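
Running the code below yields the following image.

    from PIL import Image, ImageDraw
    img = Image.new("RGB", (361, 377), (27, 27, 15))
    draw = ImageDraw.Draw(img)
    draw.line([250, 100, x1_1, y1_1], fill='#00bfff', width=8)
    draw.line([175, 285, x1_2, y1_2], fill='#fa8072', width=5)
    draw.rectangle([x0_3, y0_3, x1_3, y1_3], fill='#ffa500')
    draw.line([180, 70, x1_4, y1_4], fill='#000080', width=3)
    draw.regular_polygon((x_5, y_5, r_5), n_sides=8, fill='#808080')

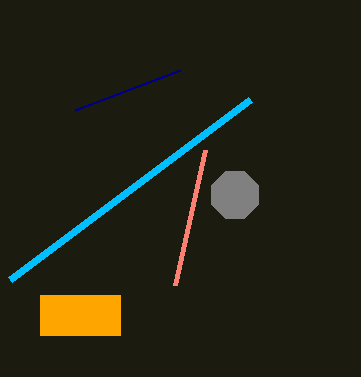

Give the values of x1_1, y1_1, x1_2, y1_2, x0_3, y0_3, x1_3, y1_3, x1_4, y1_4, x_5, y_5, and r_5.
x1_1 = 10, y1_1 = 280, x1_2 = 205, y1_2 = 150, x0_3 = 40, y0_3 = 295, x1_3 = 120, y1_3 = 335, x1_4 = 75, y1_4 = 110, x_5 = 235, y_5 = 195, r_5 = 25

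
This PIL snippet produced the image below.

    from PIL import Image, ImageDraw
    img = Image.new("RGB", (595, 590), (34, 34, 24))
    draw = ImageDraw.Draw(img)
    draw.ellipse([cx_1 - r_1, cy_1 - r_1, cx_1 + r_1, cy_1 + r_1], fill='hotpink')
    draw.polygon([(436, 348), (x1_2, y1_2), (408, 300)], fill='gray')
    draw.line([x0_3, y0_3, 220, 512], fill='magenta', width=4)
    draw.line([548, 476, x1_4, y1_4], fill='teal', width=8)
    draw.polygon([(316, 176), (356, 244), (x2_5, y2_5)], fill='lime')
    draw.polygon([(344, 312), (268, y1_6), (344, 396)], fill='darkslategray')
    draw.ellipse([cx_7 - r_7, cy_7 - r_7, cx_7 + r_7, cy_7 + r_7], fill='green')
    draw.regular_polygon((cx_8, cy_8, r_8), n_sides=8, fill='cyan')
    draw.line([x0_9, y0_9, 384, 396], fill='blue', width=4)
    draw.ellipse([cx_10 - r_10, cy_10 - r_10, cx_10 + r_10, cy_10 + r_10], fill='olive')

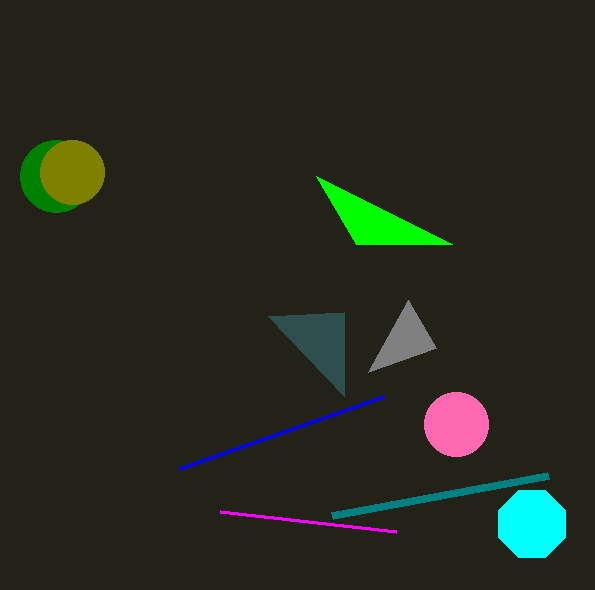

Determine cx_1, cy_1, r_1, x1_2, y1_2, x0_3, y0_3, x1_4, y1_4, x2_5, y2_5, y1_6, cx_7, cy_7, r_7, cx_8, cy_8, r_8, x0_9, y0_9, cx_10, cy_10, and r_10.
cx_1 = 456
cy_1 = 424
r_1 = 32
x1_2 = 368
y1_2 = 372
x0_3 = 396
y0_3 = 532
x1_4 = 332
y1_4 = 516
x2_5 = 452
y2_5 = 244
y1_6 = 316
cx_7 = 56
cy_7 = 176
r_7 = 36
cx_8 = 532
cy_8 = 524
r_8 = 36
x0_9 = 180
y0_9 = 468
cx_10 = 72
cy_10 = 172
r_10 = 32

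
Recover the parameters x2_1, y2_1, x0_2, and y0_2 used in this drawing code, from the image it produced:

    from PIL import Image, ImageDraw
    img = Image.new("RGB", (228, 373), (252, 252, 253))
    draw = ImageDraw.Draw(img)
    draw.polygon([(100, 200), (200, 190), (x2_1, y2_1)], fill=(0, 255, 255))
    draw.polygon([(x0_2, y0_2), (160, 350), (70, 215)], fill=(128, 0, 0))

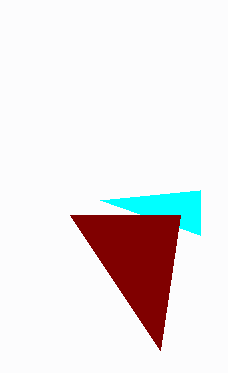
x2_1 = 200, y2_1 = 235, x0_2 = 180, y0_2 = 215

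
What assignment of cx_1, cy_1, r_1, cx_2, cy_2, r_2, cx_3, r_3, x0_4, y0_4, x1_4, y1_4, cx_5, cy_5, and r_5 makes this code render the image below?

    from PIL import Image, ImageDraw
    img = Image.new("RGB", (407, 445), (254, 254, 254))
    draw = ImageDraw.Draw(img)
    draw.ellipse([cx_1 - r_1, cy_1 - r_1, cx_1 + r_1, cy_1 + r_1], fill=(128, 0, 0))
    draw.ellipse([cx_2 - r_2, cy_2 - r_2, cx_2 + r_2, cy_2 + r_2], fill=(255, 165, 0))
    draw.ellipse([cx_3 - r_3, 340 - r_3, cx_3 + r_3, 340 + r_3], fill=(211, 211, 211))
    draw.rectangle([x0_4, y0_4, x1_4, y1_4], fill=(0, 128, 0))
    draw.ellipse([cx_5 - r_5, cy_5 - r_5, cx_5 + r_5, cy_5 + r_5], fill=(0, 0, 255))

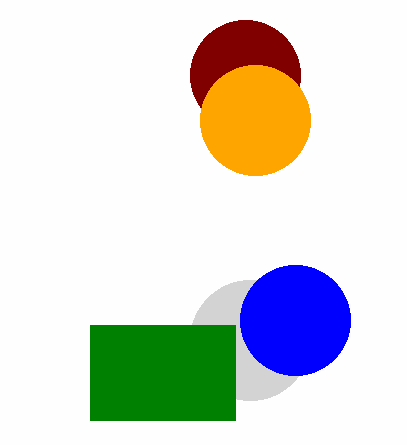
cx_1 = 245; cy_1 = 75; r_1 = 55; cx_2 = 255; cy_2 = 120; r_2 = 55; cx_3 = 250; r_3 = 60; x0_4 = 90; y0_4 = 325; x1_4 = 235; y1_4 = 420; cx_5 = 295; cy_5 = 320; r_5 = 55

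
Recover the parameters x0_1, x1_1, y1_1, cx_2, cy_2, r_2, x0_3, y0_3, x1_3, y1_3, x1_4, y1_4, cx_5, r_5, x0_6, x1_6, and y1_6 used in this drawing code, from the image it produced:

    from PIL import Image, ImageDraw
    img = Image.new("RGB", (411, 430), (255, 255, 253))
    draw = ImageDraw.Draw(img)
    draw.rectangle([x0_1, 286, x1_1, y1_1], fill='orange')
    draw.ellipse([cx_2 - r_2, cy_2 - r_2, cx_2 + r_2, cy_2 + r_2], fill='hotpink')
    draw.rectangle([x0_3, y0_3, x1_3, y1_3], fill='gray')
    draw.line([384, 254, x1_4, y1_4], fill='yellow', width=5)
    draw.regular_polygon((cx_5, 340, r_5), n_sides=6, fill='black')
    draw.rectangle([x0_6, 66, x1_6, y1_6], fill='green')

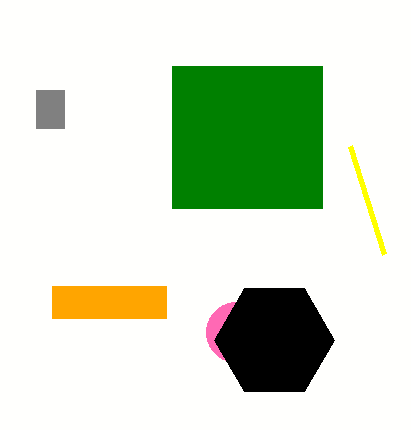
x0_1 = 52; x1_1 = 166; y1_1 = 318; cx_2 = 236; cy_2 = 332; r_2 = 30; x0_3 = 36; y0_3 = 90; x1_3 = 64; y1_3 = 128; x1_4 = 350; y1_4 = 146; cx_5 = 274; r_5 = 60; x0_6 = 172; x1_6 = 322; y1_6 = 208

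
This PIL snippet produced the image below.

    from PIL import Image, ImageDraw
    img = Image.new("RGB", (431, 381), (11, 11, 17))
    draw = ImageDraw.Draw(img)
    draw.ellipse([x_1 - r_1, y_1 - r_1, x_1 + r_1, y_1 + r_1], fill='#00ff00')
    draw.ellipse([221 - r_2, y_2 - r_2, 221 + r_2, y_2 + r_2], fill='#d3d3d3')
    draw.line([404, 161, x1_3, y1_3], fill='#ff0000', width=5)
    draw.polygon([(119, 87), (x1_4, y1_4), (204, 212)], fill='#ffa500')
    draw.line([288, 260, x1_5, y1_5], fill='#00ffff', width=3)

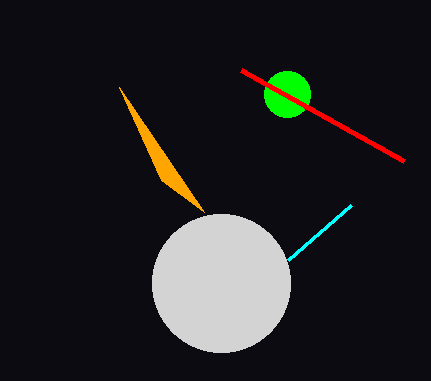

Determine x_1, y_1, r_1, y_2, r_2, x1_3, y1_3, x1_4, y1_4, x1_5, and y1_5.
x_1 = 287, y_1 = 94, r_1 = 23, y_2 = 283, r_2 = 69, x1_3 = 241, y1_3 = 70, x1_4 = 161, y1_4 = 180, x1_5 = 351, y1_5 = 205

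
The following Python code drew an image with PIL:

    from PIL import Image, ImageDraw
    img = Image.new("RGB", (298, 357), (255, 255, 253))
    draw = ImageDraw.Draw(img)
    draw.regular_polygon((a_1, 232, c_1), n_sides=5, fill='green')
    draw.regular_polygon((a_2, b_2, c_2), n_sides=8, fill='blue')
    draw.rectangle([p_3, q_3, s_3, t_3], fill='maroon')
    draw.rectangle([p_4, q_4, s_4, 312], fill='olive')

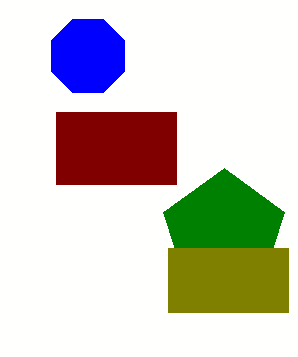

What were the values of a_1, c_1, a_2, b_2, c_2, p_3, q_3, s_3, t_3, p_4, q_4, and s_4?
a_1 = 224; c_1 = 64; a_2 = 88; b_2 = 56; c_2 = 40; p_3 = 56; q_3 = 112; s_3 = 176; t_3 = 184; p_4 = 168; q_4 = 248; s_4 = 288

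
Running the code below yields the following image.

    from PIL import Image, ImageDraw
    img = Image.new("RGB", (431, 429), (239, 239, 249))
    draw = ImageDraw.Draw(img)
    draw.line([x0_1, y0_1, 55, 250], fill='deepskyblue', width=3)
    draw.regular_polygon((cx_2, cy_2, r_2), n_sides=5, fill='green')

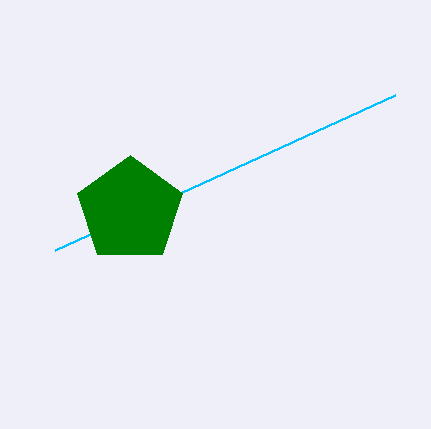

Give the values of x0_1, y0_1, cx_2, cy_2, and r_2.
x0_1 = 395, y0_1 = 95, cx_2 = 130, cy_2 = 210, r_2 = 55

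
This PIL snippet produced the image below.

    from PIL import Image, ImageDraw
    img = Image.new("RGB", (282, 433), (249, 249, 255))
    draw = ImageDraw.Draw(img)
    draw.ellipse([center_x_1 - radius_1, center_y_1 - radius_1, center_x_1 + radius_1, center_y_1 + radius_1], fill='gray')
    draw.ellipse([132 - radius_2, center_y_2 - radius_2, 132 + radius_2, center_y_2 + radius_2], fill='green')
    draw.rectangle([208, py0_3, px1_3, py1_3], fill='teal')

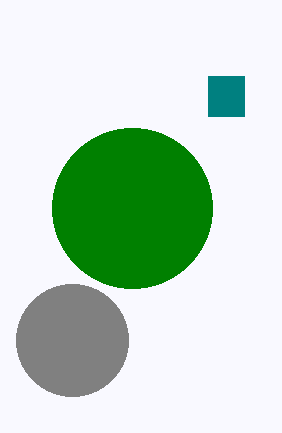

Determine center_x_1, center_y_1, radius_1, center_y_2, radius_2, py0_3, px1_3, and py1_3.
center_x_1 = 72, center_y_1 = 340, radius_1 = 56, center_y_2 = 208, radius_2 = 80, py0_3 = 76, px1_3 = 244, py1_3 = 116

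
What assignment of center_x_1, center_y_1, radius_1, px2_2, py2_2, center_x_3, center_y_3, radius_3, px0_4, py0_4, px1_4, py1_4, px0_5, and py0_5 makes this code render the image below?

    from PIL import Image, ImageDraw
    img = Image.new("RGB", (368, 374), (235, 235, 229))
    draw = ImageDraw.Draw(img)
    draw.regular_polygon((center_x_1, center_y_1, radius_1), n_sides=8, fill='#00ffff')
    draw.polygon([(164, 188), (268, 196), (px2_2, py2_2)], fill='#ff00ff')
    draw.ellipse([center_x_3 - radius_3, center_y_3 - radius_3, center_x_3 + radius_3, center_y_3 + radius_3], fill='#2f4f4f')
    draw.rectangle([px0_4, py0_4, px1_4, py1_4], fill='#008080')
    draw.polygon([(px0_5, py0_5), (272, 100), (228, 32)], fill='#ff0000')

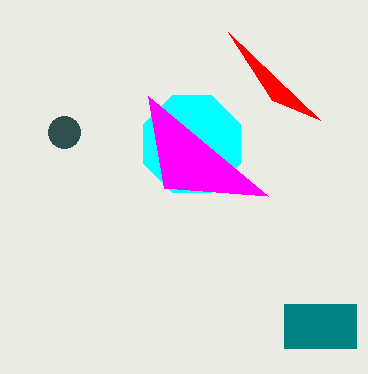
center_x_1 = 192; center_y_1 = 144; radius_1 = 52; px2_2 = 148; py2_2 = 96; center_x_3 = 64; center_y_3 = 132; radius_3 = 16; px0_4 = 284; py0_4 = 304; px1_4 = 356; py1_4 = 348; px0_5 = 320; py0_5 = 120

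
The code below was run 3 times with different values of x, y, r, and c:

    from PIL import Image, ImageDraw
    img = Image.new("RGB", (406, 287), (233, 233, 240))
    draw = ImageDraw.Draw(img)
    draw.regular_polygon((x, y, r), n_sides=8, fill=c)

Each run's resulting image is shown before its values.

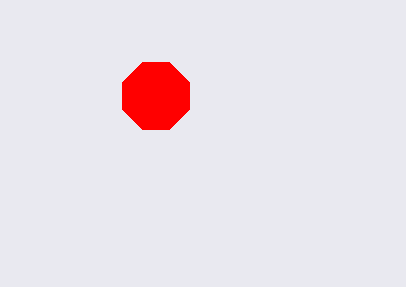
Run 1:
x = 156
y = 96
r = 36
c = 'red'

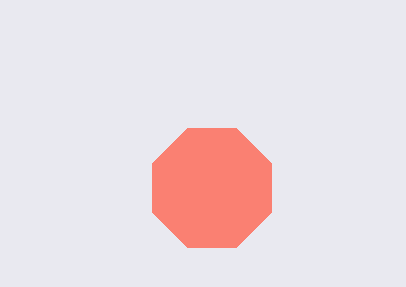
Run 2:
x = 212; y = 188; r = 64; c = 'salmon'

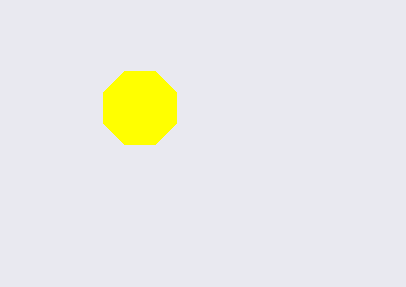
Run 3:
x = 140; y = 108; r = 40; c = 'yellow'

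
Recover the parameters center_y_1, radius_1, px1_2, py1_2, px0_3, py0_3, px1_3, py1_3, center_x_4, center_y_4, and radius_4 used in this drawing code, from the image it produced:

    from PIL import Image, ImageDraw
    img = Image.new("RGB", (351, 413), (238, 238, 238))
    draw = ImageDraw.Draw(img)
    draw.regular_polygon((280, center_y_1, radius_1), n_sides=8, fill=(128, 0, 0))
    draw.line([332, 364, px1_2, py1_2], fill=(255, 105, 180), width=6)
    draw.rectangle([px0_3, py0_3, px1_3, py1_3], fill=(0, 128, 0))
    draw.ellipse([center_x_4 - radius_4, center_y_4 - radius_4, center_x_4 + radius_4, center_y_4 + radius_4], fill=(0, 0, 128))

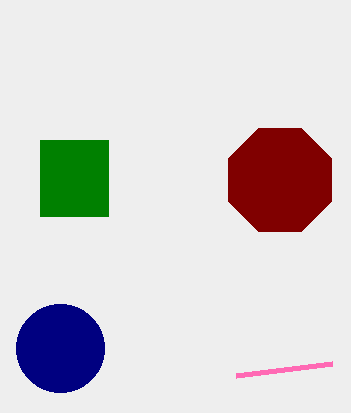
center_y_1 = 180, radius_1 = 56, px1_2 = 236, py1_2 = 376, px0_3 = 40, py0_3 = 140, px1_3 = 108, py1_3 = 216, center_x_4 = 60, center_y_4 = 348, radius_4 = 44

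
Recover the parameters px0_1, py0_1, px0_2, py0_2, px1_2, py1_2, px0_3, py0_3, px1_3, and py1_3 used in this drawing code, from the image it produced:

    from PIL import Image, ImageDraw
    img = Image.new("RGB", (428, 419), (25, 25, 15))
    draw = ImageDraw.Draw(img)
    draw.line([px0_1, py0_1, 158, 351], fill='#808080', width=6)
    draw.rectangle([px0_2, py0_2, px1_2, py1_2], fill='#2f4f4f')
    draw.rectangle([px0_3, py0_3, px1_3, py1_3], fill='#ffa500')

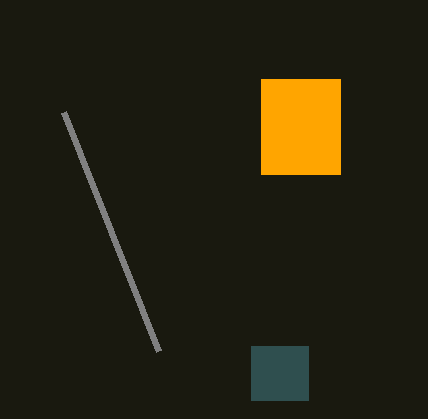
px0_1 = 63
py0_1 = 112
px0_2 = 251
py0_2 = 346
px1_2 = 308
py1_2 = 400
px0_3 = 261
py0_3 = 79
px1_3 = 340
py1_3 = 174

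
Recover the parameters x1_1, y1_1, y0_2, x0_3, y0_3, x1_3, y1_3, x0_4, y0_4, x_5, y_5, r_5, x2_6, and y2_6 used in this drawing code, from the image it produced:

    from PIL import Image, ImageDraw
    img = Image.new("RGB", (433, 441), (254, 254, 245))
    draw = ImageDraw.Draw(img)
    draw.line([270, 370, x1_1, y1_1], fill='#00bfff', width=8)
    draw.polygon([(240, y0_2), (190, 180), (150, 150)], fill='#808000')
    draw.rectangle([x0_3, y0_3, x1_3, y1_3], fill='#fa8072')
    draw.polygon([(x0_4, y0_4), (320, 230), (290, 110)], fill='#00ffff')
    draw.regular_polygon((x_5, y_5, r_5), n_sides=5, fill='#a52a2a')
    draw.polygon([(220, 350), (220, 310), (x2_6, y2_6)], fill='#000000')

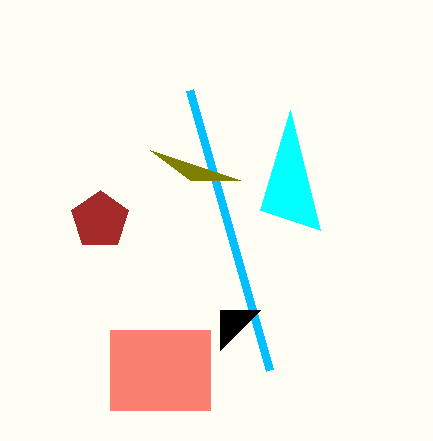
x1_1 = 190, y1_1 = 90, y0_2 = 180, x0_3 = 110, y0_3 = 330, x1_3 = 210, y1_3 = 410, x0_4 = 260, y0_4 = 210, x_5 = 100, y_5 = 220, r_5 = 30, x2_6 = 260, y2_6 = 310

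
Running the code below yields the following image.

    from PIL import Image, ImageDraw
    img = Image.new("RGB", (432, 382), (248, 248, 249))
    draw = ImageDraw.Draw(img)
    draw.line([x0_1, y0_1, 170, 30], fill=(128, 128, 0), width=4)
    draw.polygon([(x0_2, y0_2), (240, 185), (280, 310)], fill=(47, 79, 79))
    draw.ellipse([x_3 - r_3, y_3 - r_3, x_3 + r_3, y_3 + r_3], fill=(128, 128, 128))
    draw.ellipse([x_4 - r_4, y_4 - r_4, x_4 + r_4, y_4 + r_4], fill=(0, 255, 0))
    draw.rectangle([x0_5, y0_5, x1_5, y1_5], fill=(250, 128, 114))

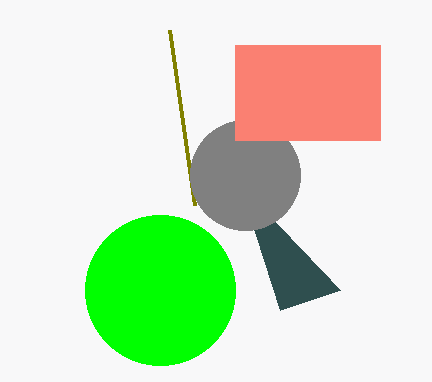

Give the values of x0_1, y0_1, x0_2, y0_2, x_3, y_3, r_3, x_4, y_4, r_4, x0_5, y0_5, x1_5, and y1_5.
x0_1 = 195
y0_1 = 205
x0_2 = 340
y0_2 = 290
x_3 = 245
y_3 = 175
r_3 = 55
x_4 = 160
y_4 = 290
r_4 = 75
x0_5 = 235
y0_5 = 45
x1_5 = 380
y1_5 = 140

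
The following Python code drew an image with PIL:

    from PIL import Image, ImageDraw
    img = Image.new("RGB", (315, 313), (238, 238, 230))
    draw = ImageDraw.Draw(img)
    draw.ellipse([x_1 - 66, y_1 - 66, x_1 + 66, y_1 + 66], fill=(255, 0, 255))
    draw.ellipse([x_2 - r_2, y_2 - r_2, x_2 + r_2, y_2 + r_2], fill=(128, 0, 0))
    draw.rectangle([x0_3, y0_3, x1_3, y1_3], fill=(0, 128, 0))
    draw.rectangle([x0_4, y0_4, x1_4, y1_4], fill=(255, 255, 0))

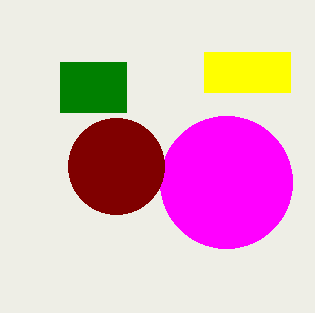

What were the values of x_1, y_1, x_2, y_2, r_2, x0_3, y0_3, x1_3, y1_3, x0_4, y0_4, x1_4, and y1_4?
x_1 = 226, y_1 = 182, x_2 = 116, y_2 = 166, r_2 = 48, x0_3 = 60, y0_3 = 62, x1_3 = 126, y1_3 = 112, x0_4 = 204, y0_4 = 52, x1_4 = 290, y1_4 = 92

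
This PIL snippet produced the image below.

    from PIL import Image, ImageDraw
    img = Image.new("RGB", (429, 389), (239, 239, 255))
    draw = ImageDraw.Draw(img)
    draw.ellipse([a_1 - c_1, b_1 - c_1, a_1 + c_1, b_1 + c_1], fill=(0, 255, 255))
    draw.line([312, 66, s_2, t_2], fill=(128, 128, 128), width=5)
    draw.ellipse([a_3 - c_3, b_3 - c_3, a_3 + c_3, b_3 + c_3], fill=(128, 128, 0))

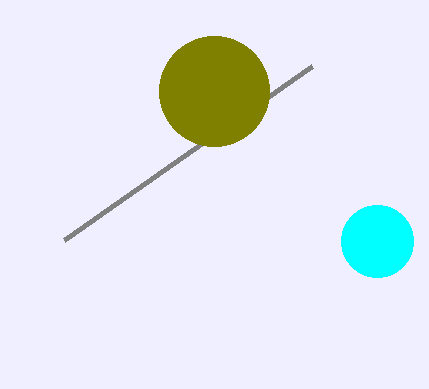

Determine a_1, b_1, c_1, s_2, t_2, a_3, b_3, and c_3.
a_1 = 377, b_1 = 241, c_1 = 36, s_2 = 64, t_2 = 240, a_3 = 214, b_3 = 91, c_3 = 55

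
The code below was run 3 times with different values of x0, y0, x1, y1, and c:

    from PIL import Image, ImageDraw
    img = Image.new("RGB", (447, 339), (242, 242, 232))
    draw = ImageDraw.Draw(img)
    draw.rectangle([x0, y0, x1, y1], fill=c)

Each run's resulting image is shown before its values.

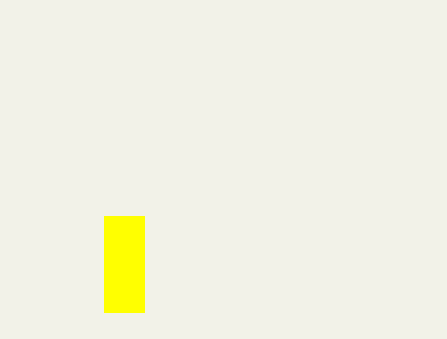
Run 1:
x0 = 104, y0 = 216, x1 = 144, y1 = 312, c = 'yellow'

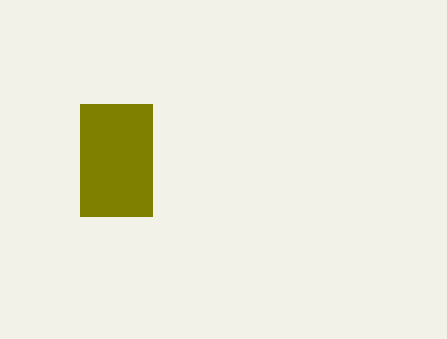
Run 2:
x0 = 80, y0 = 104, x1 = 152, y1 = 216, c = 'olive'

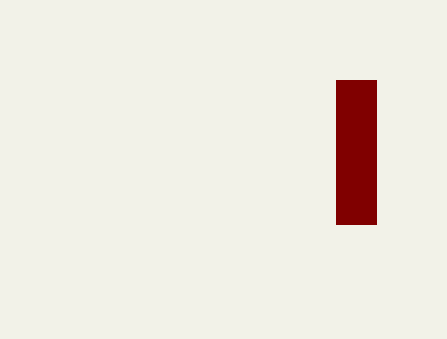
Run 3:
x0 = 336
y0 = 80
x1 = 376
y1 = 224
c = 'maroon'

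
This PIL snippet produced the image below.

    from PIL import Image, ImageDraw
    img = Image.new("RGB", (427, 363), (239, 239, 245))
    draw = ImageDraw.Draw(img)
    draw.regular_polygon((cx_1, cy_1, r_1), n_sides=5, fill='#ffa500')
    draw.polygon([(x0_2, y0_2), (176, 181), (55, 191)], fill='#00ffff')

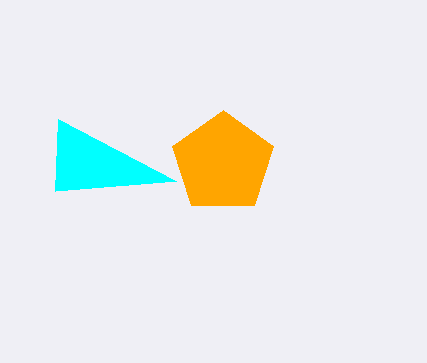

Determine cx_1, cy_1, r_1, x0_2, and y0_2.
cx_1 = 223
cy_1 = 163
r_1 = 53
x0_2 = 58
y0_2 = 119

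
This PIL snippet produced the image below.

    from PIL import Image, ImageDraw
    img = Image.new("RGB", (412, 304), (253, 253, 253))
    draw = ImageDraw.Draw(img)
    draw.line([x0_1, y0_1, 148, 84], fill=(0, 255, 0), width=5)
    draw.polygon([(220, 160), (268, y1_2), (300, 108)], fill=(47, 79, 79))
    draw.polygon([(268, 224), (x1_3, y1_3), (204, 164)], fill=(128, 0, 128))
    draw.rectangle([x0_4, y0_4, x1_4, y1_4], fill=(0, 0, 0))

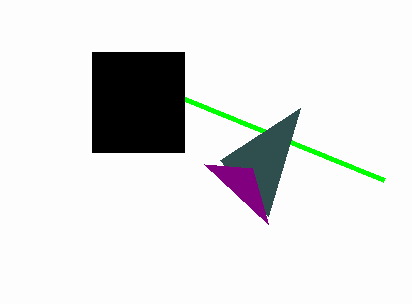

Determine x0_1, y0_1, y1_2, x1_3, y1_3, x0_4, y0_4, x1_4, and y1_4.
x0_1 = 384
y0_1 = 180
y1_2 = 216
x1_3 = 252
y1_3 = 168
x0_4 = 92
y0_4 = 52
x1_4 = 184
y1_4 = 152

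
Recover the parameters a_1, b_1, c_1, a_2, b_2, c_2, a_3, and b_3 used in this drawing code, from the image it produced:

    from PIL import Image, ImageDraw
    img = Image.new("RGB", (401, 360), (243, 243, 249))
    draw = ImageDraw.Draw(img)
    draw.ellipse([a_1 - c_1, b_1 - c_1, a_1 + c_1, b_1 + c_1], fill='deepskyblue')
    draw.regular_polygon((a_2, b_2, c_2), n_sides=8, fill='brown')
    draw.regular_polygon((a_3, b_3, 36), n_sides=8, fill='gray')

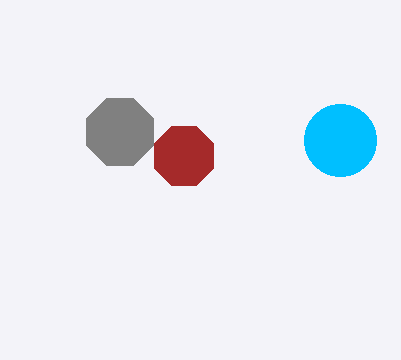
a_1 = 340, b_1 = 140, c_1 = 36, a_2 = 184, b_2 = 156, c_2 = 32, a_3 = 120, b_3 = 132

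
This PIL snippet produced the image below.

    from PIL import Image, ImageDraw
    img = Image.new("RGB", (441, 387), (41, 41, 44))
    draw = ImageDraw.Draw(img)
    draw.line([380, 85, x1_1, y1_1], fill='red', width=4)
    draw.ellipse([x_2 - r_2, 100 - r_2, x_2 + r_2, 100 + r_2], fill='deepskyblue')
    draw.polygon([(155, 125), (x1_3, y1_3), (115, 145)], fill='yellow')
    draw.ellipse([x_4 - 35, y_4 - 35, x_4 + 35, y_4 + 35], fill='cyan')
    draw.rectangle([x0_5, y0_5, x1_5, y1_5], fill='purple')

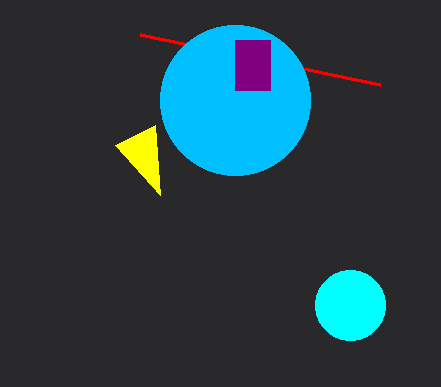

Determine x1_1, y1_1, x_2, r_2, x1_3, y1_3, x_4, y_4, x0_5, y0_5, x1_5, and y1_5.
x1_1 = 140, y1_1 = 35, x_2 = 235, r_2 = 75, x1_3 = 160, y1_3 = 195, x_4 = 350, y_4 = 305, x0_5 = 235, y0_5 = 40, x1_5 = 270, y1_5 = 90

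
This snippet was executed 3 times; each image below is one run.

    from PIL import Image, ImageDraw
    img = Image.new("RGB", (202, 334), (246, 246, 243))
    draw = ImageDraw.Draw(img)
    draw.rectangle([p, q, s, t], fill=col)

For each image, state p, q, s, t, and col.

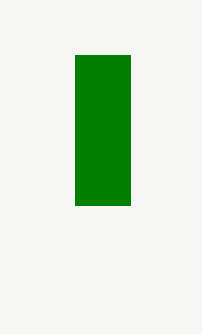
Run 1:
p = 75
q = 55
s = 130
t = 205
col = 'green'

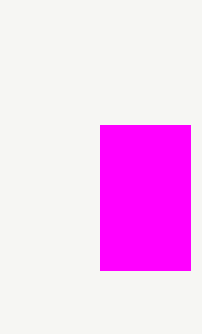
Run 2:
p = 100, q = 125, s = 190, t = 270, col = 'magenta'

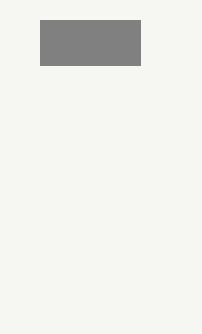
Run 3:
p = 40, q = 20, s = 140, t = 65, col = 'gray'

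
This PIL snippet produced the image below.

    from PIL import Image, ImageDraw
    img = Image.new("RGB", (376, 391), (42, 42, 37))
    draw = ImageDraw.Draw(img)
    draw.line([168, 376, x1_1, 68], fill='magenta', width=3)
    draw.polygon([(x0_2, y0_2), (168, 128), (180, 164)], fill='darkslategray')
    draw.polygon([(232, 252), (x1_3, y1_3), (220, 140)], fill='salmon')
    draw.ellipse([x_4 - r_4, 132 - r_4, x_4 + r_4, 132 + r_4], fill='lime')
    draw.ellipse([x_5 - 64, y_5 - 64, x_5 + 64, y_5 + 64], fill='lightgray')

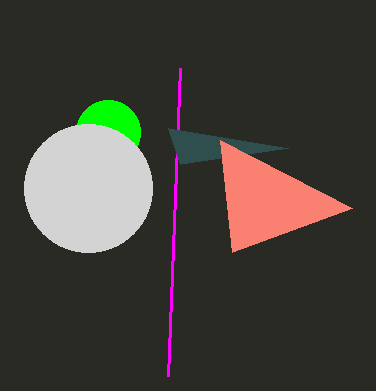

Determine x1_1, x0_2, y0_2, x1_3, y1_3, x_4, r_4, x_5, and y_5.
x1_1 = 180, x0_2 = 288, y0_2 = 148, x1_3 = 352, y1_3 = 208, x_4 = 108, r_4 = 32, x_5 = 88, y_5 = 188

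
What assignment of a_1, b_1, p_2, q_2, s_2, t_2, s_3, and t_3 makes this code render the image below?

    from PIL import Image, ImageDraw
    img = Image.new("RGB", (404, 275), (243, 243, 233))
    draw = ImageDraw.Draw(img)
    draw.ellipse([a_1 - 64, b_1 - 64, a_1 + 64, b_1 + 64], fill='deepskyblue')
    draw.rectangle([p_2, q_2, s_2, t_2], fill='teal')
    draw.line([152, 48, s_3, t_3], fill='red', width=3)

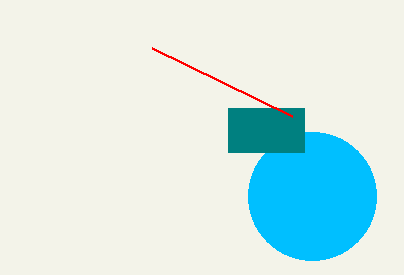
a_1 = 312; b_1 = 196; p_2 = 228; q_2 = 108; s_2 = 304; t_2 = 152; s_3 = 292; t_3 = 116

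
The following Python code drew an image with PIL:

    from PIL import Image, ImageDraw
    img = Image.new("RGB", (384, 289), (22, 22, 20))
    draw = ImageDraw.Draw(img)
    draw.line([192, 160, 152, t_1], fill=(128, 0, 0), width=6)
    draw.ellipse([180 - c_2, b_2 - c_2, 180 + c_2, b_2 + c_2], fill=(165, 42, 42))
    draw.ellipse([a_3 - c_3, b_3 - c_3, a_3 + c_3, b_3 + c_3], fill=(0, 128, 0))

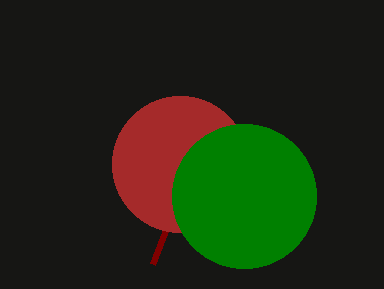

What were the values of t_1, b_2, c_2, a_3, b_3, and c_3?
t_1 = 264
b_2 = 164
c_2 = 68
a_3 = 244
b_3 = 196
c_3 = 72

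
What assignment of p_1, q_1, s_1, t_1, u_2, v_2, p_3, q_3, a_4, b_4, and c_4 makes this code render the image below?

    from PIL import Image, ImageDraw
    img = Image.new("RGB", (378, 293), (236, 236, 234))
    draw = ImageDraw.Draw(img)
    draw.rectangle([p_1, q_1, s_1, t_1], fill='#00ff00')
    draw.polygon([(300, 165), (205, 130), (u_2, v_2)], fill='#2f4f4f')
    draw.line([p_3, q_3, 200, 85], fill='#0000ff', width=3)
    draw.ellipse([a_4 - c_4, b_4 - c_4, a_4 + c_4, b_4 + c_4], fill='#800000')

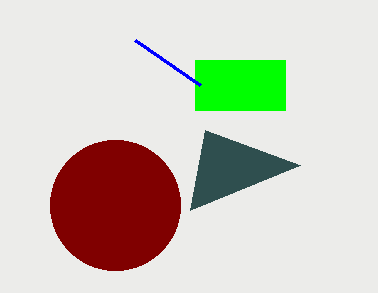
p_1 = 195
q_1 = 60
s_1 = 285
t_1 = 110
u_2 = 190
v_2 = 210
p_3 = 135
q_3 = 40
a_4 = 115
b_4 = 205
c_4 = 65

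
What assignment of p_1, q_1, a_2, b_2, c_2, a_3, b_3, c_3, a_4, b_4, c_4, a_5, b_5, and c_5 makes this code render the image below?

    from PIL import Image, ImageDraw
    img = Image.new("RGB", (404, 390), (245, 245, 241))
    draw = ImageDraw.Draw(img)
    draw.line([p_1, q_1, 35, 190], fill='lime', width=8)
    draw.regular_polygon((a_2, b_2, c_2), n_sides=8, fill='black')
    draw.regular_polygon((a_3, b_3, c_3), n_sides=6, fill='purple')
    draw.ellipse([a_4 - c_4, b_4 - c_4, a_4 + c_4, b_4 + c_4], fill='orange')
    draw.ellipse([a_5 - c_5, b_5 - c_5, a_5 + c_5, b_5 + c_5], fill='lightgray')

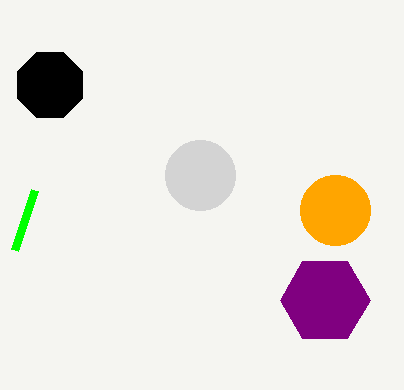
p_1 = 15; q_1 = 250; a_2 = 50; b_2 = 85; c_2 = 35; a_3 = 325; b_3 = 300; c_3 = 45; a_4 = 335; b_4 = 210; c_4 = 35; a_5 = 200; b_5 = 175; c_5 = 35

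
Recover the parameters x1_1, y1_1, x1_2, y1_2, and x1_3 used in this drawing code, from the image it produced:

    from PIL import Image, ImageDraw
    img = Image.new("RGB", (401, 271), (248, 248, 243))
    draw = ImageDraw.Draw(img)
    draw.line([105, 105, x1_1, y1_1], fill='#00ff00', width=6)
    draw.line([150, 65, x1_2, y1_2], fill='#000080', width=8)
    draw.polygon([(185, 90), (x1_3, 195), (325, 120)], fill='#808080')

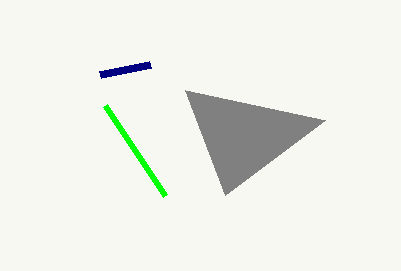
x1_1 = 165, y1_1 = 195, x1_2 = 100, y1_2 = 75, x1_3 = 225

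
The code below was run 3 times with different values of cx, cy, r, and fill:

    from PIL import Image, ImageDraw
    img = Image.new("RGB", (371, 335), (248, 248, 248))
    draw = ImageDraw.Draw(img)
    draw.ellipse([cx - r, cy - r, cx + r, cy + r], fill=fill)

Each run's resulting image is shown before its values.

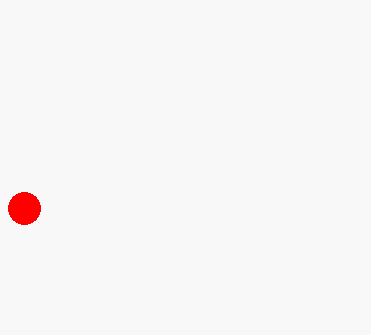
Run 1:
cx = 24; cy = 208; r = 16; fill = 'red'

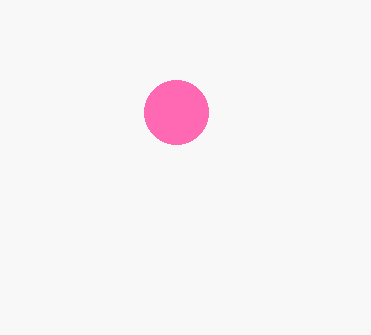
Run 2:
cx = 176; cy = 112; r = 32; fill = 'hotpink'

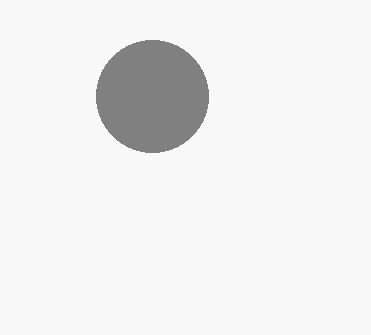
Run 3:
cx = 152, cy = 96, r = 56, fill = 'gray'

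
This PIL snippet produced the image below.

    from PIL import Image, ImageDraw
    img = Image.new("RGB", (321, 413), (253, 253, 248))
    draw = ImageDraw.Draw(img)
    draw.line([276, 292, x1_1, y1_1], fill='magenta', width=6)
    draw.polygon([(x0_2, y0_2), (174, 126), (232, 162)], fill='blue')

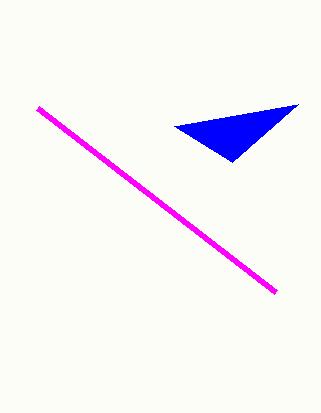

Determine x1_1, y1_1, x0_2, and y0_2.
x1_1 = 38; y1_1 = 108; x0_2 = 298; y0_2 = 104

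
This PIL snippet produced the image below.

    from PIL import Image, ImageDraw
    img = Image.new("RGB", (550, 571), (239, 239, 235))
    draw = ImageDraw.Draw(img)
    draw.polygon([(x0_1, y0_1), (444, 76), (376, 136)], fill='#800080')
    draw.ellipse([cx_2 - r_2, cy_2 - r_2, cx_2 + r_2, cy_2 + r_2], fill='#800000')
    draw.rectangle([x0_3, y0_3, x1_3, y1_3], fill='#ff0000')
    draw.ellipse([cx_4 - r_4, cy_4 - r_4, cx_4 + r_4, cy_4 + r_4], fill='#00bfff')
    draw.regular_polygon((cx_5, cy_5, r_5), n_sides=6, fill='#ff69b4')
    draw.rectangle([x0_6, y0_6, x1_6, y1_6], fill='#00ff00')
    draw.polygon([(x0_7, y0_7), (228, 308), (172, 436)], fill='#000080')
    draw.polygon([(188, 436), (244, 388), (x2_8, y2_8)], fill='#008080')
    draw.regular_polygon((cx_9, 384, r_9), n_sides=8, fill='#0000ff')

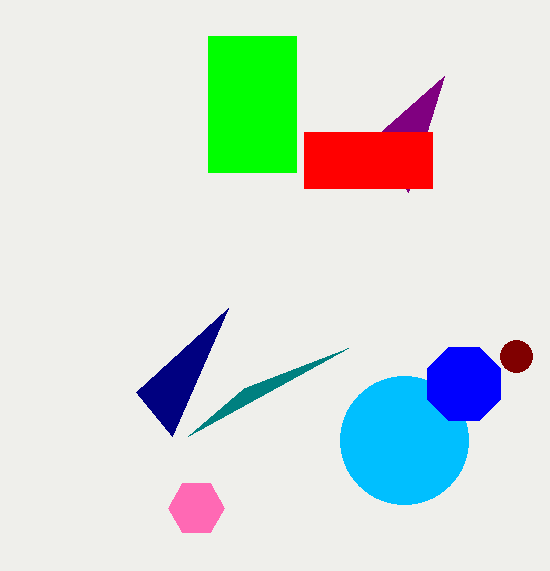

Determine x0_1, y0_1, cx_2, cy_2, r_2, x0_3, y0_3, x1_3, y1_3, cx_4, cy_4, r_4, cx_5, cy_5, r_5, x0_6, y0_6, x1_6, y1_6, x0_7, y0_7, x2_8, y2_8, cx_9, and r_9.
x0_1 = 408; y0_1 = 192; cx_2 = 516; cy_2 = 356; r_2 = 16; x0_3 = 304; y0_3 = 132; x1_3 = 432; y1_3 = 188; cx_4 = 404; cy_4 = 440; r_4 = 64; cx_5 = 196; cy_5 = 508; r_5 = 28; x0_6 = 208; y0_6 = 36; x1_6 = 296; y1_6 = 172; x0_7 = 136; y0_7 = 392; x2_8 = 348; y2_8 = 348; cx_9 = 464; r_9 = 40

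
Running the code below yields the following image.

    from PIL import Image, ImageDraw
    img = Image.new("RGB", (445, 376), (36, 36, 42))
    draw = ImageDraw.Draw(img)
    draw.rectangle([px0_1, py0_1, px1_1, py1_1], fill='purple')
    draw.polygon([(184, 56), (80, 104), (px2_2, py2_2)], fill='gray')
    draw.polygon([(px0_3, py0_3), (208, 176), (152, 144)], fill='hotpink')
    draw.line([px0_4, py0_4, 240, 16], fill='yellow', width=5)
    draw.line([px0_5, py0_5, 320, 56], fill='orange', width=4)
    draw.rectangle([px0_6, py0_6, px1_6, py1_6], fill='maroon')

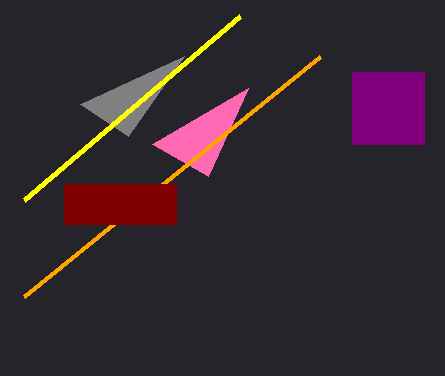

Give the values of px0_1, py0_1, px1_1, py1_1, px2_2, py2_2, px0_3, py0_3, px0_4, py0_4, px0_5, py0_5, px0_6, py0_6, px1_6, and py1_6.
px0_1 = 352
py0_1 = 72
px1_1 = 424
py1_1 = 144
px2_2 = 128
py2_2 = 136
px0_3 = 248
py0_3 = 88
px0_4 = 24
py0_4 = 200
px0_5 = 24
py0_5 = 296
px0_6 = 64
py0_6 = 184
px1_6 = 176
py1_6 = 224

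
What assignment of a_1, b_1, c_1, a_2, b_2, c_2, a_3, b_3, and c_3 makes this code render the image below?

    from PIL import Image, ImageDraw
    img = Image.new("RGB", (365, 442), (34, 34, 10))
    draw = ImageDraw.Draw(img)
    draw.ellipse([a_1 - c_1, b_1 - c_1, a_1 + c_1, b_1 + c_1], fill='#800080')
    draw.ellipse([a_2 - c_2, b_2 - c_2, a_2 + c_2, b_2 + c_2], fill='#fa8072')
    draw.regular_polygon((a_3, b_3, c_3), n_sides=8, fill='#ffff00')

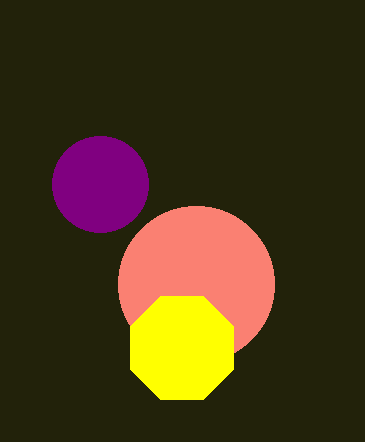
a_1 = 100, b_1 = 184, c_1 = 48, a_2 = 196, b_2 = 284, c_2 = 78, a_3 = 182, b_3 = 348, c_3 = 56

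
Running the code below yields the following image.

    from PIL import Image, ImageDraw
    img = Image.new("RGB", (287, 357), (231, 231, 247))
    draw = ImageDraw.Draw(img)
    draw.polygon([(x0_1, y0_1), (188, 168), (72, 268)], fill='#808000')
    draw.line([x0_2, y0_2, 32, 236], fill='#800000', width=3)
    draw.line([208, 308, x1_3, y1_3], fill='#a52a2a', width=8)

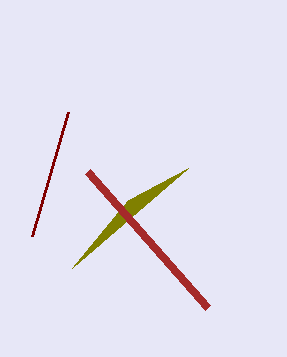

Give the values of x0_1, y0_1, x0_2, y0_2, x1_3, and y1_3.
x0_1 = 128, y0_1 = 200, x0_2 = 68, y0_2 = 112, x1_3 = 88, y1_3 = 172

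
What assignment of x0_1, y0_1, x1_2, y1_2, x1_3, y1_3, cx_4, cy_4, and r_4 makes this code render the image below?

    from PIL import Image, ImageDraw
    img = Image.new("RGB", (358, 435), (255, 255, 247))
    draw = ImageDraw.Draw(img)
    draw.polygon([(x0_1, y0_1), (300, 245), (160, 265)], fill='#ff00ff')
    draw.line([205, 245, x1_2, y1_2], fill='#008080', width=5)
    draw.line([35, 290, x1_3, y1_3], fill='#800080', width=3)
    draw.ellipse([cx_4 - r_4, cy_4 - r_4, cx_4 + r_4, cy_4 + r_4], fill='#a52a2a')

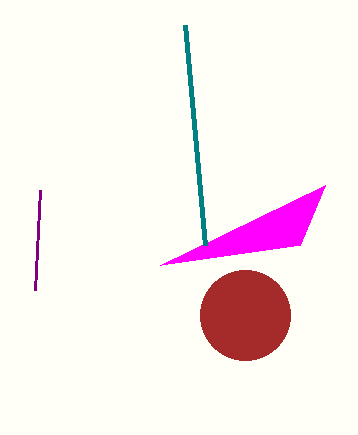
x0_1 = 325
y0_1 = 185
x1_2 = 185
y1_2 = 25
x1_3 = 40
y1_3 = 190
cx_4 = 245
cy_4 = 315
r_4 = 45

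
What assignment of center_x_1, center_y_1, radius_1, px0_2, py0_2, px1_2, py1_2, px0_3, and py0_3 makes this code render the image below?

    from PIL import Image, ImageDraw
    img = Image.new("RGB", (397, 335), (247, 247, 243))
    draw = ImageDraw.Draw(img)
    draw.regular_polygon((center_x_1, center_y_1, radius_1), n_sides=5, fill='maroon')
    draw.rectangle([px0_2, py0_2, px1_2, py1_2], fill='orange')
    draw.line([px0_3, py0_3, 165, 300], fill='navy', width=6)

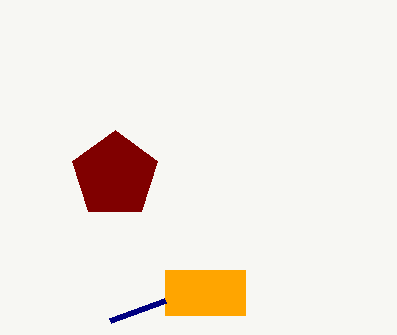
center_x_1 = 115
center_y_1 = 175
radius_1 = 45
px0_2 = 165
py0_2 = 270
px1_2 = 245
py1_2 = 315
px0_3 = 110
py0_3 = 320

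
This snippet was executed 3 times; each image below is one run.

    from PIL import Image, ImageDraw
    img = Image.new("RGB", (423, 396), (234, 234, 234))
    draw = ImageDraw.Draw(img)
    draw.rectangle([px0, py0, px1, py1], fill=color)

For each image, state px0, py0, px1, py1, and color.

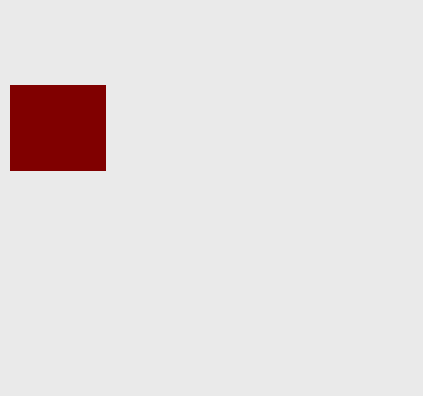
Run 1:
px0 = 10
py0 = 85
px1 = 105
py1 = 170
color = 'maroon'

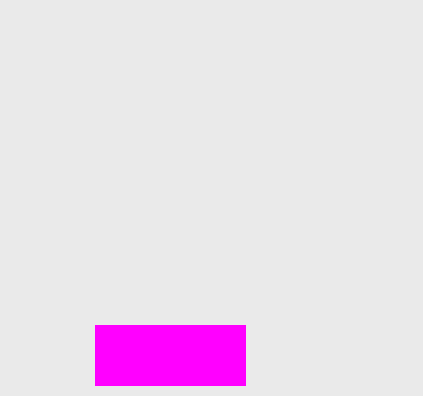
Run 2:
px0 = 95
py0 = 325
px1 = 245
py1 = 385
color = 'magenta'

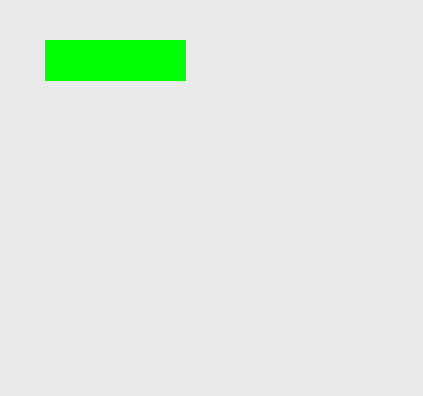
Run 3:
px0 = 45; py0 = 40; px1 = 185; py1 = 80; color = 'lime'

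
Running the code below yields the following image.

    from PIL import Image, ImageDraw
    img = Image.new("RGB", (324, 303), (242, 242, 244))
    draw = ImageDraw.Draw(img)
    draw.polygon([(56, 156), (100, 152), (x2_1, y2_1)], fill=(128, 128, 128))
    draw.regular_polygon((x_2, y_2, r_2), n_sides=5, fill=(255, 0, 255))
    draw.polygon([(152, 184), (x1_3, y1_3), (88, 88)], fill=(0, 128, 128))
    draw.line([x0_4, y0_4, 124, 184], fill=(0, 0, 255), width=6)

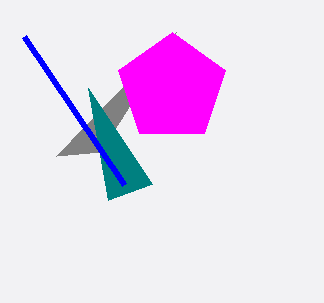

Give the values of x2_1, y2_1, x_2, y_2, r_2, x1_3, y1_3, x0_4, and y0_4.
x2_1 = 176, y2_1 = 32, x_2 = 172, y_2 = 88, r_2 = 56, x1_3 = 108, y1_3 = 200, x0_4 = 24, y0_4 = 36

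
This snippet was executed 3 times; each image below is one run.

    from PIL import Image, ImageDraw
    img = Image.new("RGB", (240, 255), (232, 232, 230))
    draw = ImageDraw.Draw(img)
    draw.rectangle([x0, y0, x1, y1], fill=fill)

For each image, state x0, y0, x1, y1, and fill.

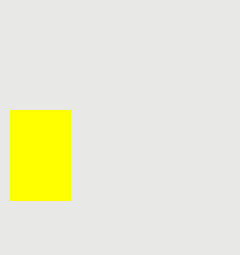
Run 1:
x0 = 10, y0 = 110, x1 = 70, y1 = 200, fill = 'yellow'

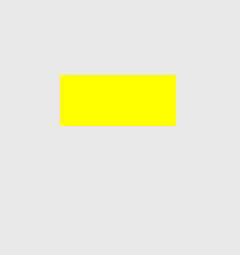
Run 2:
x0 = 60
y0 = 75
x1 = 175
y1 = 125
fill = 'yellow'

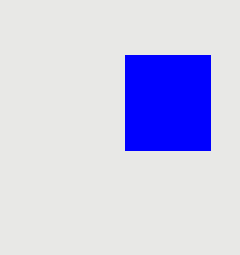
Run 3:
x0 = 125
y0 = 55
x1 = 210
y1 = 150
fill = 'blue'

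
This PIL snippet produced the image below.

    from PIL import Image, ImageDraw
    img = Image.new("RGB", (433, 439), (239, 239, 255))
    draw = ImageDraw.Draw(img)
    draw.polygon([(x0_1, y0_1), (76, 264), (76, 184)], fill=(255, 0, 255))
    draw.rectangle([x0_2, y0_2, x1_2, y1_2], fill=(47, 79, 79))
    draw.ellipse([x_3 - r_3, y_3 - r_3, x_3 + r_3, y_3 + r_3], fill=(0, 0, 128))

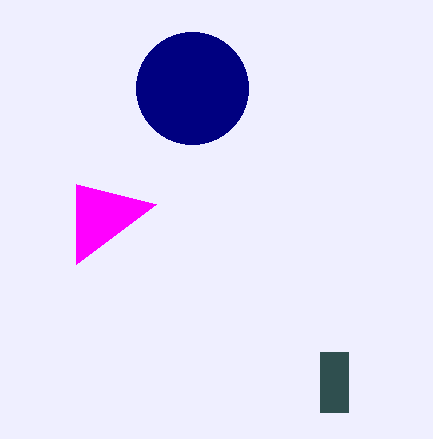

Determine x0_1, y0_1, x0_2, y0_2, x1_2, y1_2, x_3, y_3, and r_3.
x0_1 = 156; y0_1 = 204; x0_2 = 320; y0_2 = 352; x1_2 = 348; y1_2 = 412; x_3 = 192; y_3 = 88; r_3 = 56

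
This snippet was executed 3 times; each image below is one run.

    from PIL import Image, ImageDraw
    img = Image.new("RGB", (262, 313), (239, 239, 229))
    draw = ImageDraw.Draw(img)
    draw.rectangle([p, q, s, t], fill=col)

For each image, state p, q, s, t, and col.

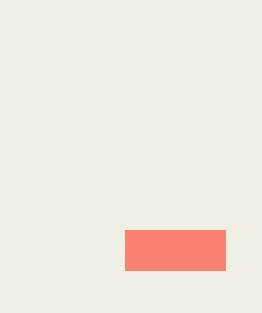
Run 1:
p = 125
q = 230
s = 225
t = 270
col = 'salmon'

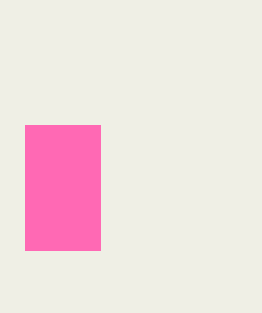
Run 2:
p = 25
q = 125
s = 100
t = 250
col = 'hotpink'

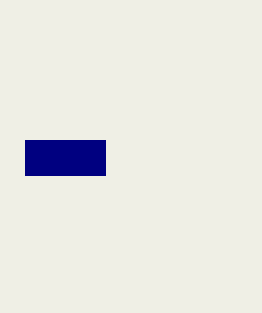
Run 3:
p = 25, q = 140, s = 105, t = 175, col = 'navy'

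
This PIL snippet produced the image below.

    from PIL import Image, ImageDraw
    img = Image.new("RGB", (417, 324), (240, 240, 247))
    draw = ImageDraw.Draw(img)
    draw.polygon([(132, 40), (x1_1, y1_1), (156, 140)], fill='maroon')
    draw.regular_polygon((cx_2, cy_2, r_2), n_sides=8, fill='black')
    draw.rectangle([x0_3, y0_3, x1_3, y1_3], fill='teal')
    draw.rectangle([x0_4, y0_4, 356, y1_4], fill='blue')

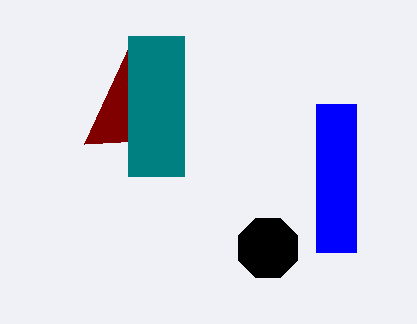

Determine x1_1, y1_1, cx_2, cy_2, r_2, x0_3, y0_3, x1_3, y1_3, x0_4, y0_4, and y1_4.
x1_1 = 84, y1_1 = 144, cx_2 = 268, cy_2 = 248, r_2 = 32, x0_3 = 128, y0_3 = 36, x1_3 = 184, y1_3 = 176, x0_4 = 316, y0_4 = 104, y1_4 = 252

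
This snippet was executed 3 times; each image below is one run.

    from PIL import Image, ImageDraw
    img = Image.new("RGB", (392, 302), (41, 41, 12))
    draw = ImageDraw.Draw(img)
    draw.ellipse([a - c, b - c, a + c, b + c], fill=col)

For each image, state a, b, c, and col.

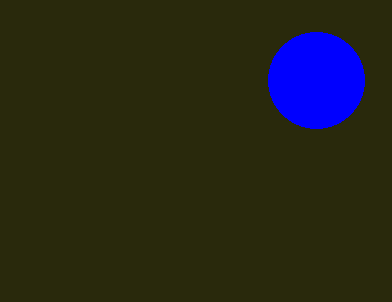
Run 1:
a = 316, b = 80, c = 48, col = 'blue'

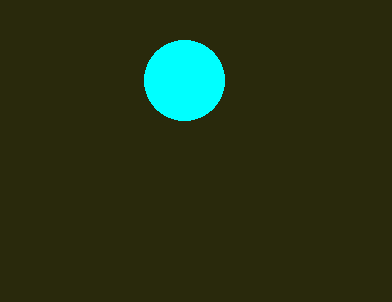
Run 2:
a = 184, b = 80, c = 40, col = 'cyan'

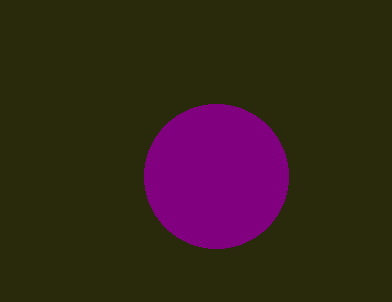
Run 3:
a = 216
b = 176
c = 72
col = 'purple'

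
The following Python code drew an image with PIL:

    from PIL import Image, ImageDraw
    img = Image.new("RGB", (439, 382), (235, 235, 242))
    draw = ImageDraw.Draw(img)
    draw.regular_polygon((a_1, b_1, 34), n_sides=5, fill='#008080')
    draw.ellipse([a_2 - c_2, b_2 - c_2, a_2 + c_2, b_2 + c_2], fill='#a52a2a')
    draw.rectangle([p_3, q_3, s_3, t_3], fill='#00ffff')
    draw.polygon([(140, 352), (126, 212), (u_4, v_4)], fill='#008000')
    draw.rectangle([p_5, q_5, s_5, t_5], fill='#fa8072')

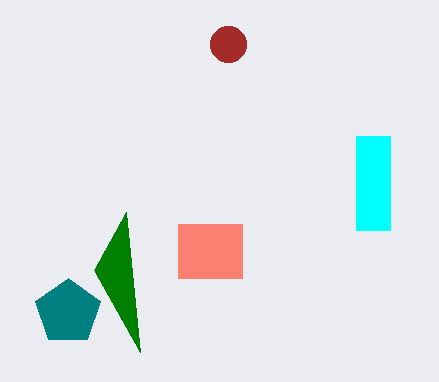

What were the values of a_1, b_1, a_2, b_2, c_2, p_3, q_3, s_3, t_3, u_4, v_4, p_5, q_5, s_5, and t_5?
a_1 = 68; b_1 = 312; a_2 = 228; b_2 = 44; c_2 = 18; p_3 = 356; q_3 = 136; s_3 = 390; t_3 = 230; u_4 = 94; v_4 = 270; p_5 = 178; q_5 = 224; s_5 = 242; t_5 = 278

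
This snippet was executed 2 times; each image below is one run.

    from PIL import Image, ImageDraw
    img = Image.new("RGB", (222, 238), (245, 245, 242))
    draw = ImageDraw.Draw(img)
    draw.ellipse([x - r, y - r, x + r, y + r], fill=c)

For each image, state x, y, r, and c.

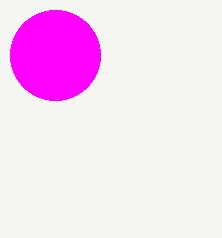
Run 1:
x = 55
y = 55
r = 45
c = 'magenta'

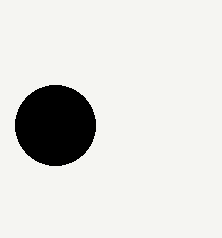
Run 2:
x = 55, y = 125, r = 40, c = 'black'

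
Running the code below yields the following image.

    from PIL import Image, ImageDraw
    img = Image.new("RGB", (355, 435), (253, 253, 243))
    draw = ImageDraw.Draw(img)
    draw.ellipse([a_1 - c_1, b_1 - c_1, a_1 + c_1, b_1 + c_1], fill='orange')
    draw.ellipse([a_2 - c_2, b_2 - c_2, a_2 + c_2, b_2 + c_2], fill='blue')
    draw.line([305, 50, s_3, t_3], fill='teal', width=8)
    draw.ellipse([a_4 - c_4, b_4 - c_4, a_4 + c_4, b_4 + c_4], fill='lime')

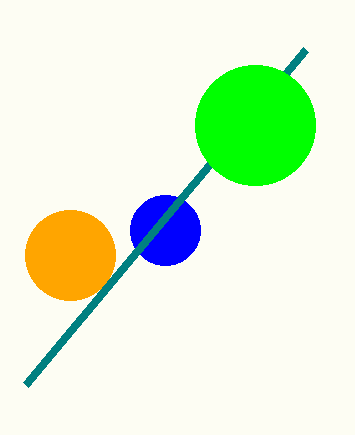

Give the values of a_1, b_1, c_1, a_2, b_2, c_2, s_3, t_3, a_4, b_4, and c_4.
a_1 = 70; b_1 = 255; c_1 = 45; a_2 = 165; b_2 = 230; c_2 = 35; s_3 = 25; t_3 = 385; a_4 = 255; b_4 = 125; c_4 = 60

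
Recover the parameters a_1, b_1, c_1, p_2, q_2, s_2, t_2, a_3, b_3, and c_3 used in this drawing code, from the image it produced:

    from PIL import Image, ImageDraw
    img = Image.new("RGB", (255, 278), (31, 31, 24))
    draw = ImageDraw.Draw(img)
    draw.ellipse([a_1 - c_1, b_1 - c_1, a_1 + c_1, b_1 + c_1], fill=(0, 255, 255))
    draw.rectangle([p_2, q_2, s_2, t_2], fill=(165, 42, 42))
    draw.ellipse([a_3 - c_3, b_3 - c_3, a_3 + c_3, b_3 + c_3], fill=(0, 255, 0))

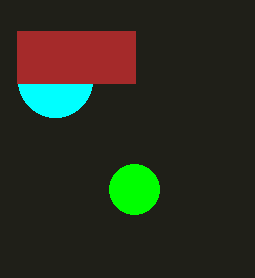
a_1 = 55, b_1 = 80, c_1 = 37, p_2 = 17, q_2 = 31, s_2 = 135, t_2 = 83, a_3 = 134, b_3 = 189, c_3 = 25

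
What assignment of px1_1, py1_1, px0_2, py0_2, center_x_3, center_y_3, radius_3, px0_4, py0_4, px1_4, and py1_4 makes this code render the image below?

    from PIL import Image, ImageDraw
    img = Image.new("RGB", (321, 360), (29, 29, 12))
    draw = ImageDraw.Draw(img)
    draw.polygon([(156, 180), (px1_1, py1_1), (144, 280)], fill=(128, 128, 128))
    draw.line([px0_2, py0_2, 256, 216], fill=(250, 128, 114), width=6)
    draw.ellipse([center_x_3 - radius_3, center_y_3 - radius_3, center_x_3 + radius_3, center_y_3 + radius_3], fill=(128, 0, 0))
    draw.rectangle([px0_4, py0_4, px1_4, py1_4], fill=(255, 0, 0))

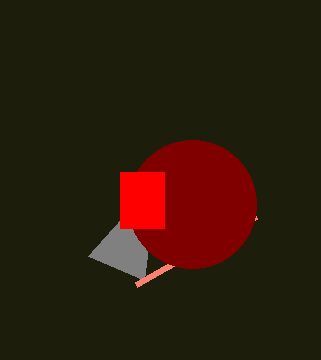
px1_1 = 88; py1_1 = 256; px0_2 = 136; py0_2 = 284; center_x_3 = 192; center_y_3 = 204; radius_3 = 64; px0_4 = 120; py0_4 = 172; px1_4 = 164; py1_4 = 228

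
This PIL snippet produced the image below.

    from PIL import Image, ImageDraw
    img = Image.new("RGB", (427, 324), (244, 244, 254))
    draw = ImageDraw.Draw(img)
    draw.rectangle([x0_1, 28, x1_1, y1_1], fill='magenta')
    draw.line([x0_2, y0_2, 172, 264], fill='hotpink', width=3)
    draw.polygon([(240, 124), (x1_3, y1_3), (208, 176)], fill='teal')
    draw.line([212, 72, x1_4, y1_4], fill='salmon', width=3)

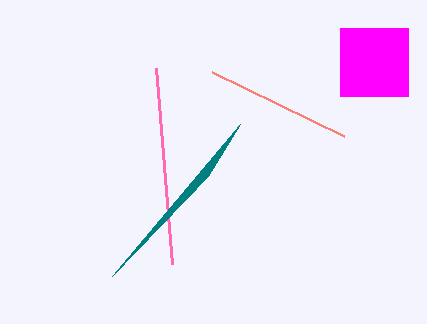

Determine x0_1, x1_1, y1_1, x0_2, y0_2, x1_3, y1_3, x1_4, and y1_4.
x0_1 = 340
x1_1 = 408
y1_1 = 96
x0_2 = 156
y0_2 = 68
x1_3 = 112
y1_3 = 276
x1_4 = 344
y1_4 = 136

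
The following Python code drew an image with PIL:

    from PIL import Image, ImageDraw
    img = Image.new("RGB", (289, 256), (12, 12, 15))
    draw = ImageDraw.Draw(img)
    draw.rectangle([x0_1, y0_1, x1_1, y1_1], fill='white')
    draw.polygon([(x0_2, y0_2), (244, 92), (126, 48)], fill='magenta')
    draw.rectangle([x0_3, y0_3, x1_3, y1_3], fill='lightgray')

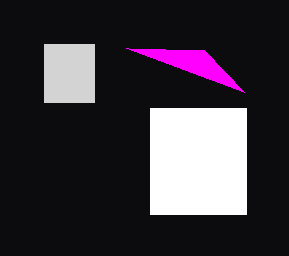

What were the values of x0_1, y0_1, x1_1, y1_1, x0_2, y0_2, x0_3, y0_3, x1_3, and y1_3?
x0_1 = 150
y0_1 = 108
x1_1 = 246
y1_1 = 214
x0_2 = 204
y0_2 = 50
x0_3 = 44
y0_3 = 44
x1_3 = 94
y1_3 = 102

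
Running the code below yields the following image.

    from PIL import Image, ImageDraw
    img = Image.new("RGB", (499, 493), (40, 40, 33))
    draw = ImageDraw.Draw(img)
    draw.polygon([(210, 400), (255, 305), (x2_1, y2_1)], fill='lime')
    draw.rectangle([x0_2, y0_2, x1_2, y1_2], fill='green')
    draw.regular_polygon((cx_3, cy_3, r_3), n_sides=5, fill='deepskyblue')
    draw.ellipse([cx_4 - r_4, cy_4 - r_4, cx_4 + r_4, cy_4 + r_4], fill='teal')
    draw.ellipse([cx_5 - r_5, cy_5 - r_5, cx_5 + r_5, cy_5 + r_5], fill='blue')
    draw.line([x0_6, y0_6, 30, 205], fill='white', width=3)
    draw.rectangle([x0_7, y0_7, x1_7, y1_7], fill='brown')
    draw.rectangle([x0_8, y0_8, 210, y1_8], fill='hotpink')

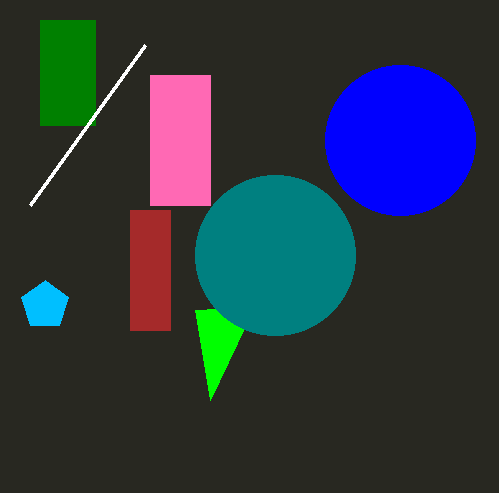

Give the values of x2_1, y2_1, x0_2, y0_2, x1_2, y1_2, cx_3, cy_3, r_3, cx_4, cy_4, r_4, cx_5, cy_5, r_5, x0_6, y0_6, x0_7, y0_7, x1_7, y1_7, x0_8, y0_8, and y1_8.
x2_1 = 195
y2_1 = 310
x0_2 = 40
y0_2 = 20
x1_2 = 95
y1_2 = 125
cx_3 = 45
cy_3 = 305
r_3 = 25
cx_4 = 275
cy_4 = 255
r_4 = 80
cx_5 = 400
cy_5 = 140
r_5 = 75
x0_6 = 145
y0_6 = 45
x0_7 = 130
y0_7 = 210
x1_7 = 170
y1_7 = 330
x0_8 = 150
y0_8 = 75
y1_8 = 205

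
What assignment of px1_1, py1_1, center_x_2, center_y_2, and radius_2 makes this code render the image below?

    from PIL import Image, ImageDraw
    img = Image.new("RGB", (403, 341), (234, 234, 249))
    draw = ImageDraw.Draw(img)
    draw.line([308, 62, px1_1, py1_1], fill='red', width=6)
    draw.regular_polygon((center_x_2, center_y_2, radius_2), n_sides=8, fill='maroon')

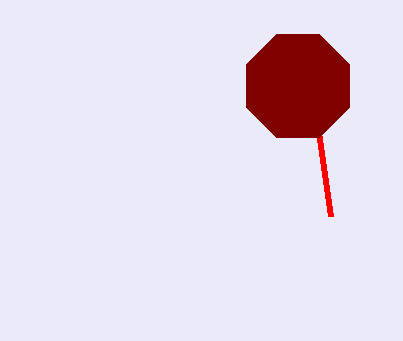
px1_1 = 330; py1_1 = 216; center_x_2 = 298; center_y_2 = 86; radius_2 = 56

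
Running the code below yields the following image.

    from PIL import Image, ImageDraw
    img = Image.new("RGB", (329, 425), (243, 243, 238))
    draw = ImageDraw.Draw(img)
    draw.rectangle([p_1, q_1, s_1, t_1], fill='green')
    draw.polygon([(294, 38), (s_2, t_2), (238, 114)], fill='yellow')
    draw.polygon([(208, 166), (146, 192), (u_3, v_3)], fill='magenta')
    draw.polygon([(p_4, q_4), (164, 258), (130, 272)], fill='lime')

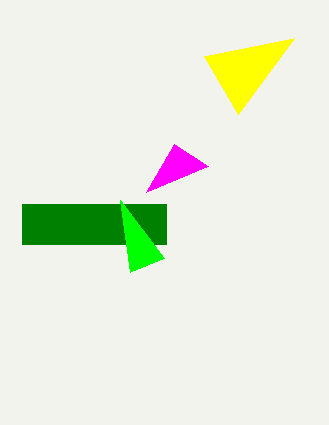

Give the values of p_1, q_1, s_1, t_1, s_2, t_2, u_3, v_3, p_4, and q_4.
p_1 = 22; q_1 = 204; s_1 = 166; t_1 = 244; s_2 = 204; t_2 = 56; u_3 = 174; v_3 = 144; p_4 = 120; q_4 = 200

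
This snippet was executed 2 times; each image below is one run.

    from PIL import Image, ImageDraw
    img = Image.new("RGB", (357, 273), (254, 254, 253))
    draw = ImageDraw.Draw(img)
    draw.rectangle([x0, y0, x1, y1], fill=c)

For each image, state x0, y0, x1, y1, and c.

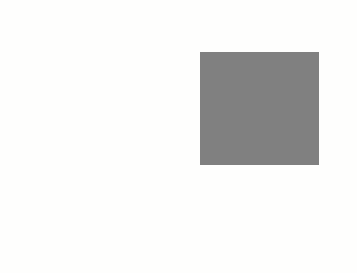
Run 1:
x0 = 200
y0 = 52
x1 = 318
y1 = 164
c = 'gray'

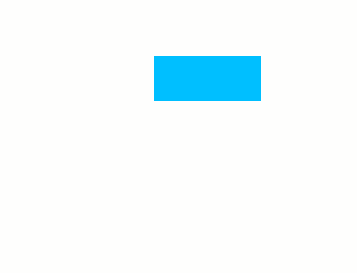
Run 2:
x0 = 154; y0 = 56; x1 = 260; y1 = 100; c = 'deepskyblue'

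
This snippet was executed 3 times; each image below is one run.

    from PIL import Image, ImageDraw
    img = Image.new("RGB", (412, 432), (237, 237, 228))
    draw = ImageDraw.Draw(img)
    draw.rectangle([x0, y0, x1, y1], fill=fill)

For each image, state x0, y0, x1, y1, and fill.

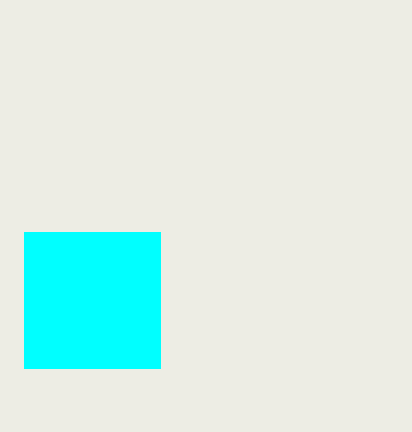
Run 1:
x0 = 24, y0 = 232, x1 = 160, y1 = 368, fill = 'cyan'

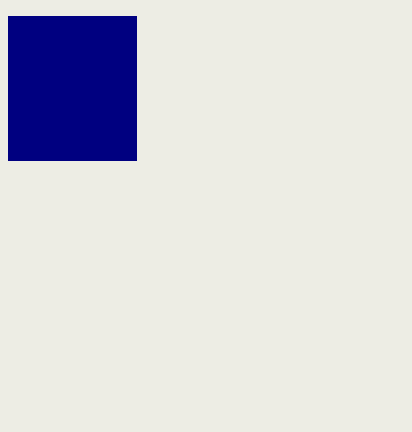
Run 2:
x0 = 8, y0 = 16, x1 = 136, y1 = 160, fill = 'navy'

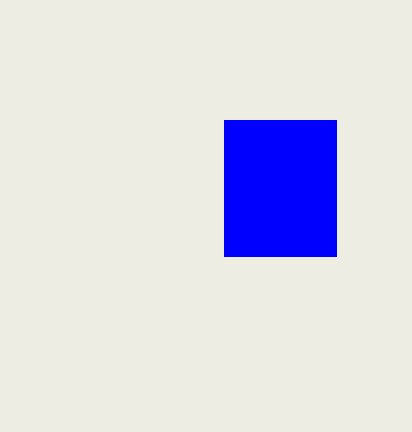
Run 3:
x0 = 224, y0 = 120, x1 = 336, y1 = 256, fill = 'blue'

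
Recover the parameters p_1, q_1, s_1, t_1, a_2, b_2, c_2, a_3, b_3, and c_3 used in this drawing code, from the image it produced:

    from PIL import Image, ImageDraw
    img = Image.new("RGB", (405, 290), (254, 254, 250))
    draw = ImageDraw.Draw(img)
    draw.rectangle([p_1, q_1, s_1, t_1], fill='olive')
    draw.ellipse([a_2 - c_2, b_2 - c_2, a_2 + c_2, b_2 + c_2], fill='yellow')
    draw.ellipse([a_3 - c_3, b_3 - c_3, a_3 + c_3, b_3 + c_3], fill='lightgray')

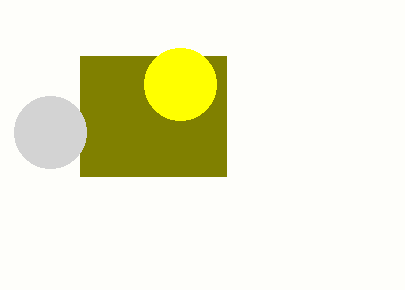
p_1 = 80; q_1 = 56; s_1 = 226; t_1 = 176; a_2 = 180; b_2 = 84; c_2 = 36; a_3 = 50; b_3 = 132; c_3 = 36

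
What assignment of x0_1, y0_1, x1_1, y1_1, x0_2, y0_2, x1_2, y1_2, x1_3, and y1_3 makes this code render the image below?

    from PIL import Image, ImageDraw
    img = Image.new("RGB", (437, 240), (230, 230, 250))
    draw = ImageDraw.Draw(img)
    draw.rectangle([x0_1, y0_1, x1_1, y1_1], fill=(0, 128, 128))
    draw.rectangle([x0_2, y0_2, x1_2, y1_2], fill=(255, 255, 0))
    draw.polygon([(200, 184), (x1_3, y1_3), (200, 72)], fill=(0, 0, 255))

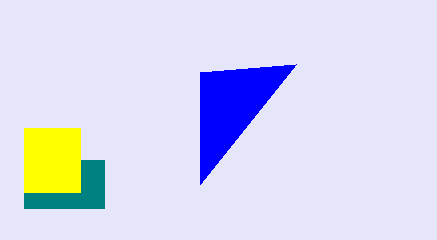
x0_1 = 24, y0_1 = 160, x1_1 = 104, y1_1 = 208, x0_2 = 24, y0_2 = 128, x1_2 = 80, y1_2 = 192, x1_3 = 296, y1_3 = 64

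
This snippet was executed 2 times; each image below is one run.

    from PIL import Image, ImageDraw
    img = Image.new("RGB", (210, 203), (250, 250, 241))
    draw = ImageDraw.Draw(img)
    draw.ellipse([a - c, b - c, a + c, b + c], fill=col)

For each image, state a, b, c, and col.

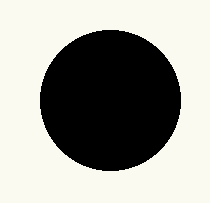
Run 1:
a = 110
b = 100
c = 70
col = 'black'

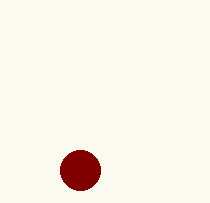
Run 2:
a = 80, b = 170, c = 20, col = 'maroon'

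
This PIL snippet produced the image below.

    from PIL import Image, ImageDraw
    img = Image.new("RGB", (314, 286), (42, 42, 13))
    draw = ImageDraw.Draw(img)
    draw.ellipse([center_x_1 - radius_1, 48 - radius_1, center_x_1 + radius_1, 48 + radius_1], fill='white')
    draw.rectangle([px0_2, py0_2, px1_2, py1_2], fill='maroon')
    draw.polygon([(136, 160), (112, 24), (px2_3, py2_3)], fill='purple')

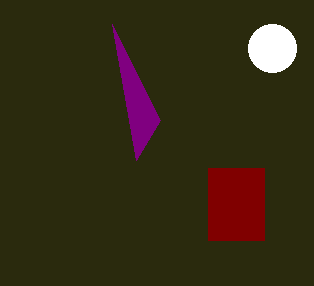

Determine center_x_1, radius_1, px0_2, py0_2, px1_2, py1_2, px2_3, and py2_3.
center_x_1 = 272, radius_1 = 24, px0_2 = 208, py0_2 = 168, px1_2 = 264, py1_2 = 240, px2_3 = 160, py2_3 = 120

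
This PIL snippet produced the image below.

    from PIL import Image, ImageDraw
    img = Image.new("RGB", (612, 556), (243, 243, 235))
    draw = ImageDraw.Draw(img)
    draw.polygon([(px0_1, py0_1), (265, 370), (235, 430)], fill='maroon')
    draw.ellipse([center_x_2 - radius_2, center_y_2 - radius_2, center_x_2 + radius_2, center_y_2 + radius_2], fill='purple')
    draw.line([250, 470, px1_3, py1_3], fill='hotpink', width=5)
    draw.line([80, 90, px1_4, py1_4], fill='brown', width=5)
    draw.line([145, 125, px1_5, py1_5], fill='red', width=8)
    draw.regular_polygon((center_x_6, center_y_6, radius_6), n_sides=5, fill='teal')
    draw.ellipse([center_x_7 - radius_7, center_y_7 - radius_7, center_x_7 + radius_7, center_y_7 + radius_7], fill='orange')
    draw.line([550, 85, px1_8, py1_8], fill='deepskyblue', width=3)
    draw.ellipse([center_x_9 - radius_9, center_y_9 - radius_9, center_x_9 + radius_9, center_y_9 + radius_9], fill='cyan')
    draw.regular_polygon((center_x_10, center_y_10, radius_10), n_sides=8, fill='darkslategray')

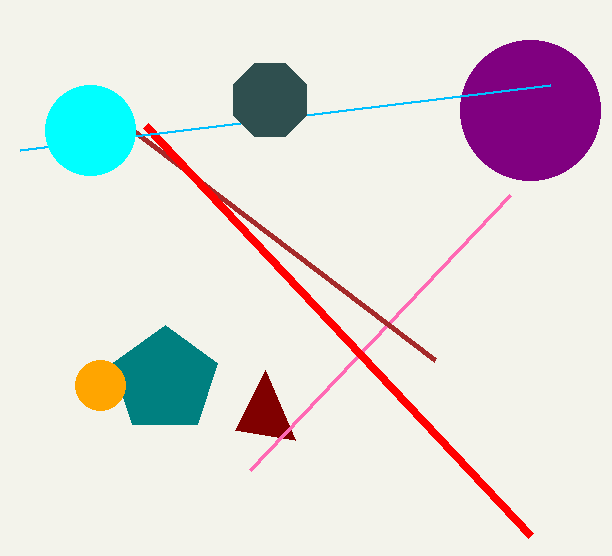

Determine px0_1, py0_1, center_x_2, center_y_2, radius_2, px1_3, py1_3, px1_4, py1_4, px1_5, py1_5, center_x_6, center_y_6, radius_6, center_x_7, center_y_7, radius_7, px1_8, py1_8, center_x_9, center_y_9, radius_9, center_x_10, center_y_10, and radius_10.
px0_1 = 295, py0_1 = 440, center_x_2 = 530, center_y_2 = 110, radius_2 = 70, px1_3 = 510, py1_3 = 195, px1_4 = 435, py1_4 = 360, px1_5 = 530, py1_5 = 535, center_x_6 = 165, center_y_6 = 380, radius_6 = 55, center_x_7 = 100, center_y_7 = 385, radius_7 = 25, px1_8 = 20, py1_8 = 150, center_x_9 = 90, center_y_9 = 130, radius_9 = 45, center_x_10 = 270, center_y_10 = 100, radius_10 = 40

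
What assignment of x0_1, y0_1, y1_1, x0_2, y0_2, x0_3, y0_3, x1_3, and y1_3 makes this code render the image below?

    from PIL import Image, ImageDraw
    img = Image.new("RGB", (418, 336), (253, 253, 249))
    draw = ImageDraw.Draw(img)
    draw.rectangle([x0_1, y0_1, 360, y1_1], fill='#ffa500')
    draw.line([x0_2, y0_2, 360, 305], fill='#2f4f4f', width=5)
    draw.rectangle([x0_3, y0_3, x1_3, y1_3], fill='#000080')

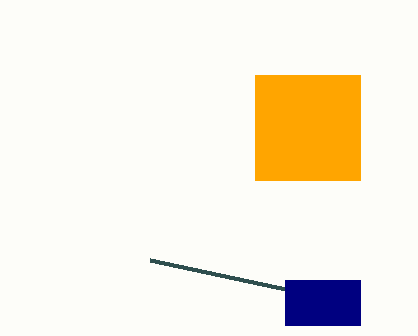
x0_1 = 255
y0_1 = 75
y1_1 = 180
x0_2 = 150
y0_2 = 260
x0_3 = 285
y0_3 = 280
x1_3 = 360
y1_3 = 325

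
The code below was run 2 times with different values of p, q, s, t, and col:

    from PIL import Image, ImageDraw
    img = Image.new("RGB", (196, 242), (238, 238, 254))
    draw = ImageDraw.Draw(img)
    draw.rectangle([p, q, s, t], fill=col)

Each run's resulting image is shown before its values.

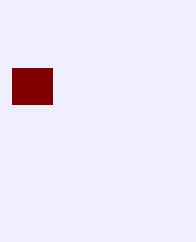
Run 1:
p = 12; q = 68; s = 52; t = 104; col = 'maroon'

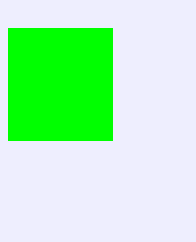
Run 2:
p = 8
q = 28
s = 112
t = 140
col = 'lime'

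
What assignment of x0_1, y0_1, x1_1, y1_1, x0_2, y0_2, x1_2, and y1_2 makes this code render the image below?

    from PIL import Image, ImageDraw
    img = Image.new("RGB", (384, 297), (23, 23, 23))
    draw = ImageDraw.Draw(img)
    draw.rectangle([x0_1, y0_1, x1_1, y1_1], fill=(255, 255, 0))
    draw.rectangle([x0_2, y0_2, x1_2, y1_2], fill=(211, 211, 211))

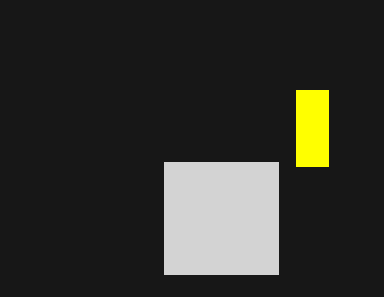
x0_1 = 296; y0_1 = 90; x1_1 = 328; y1_1 = 166; x0_2 = 164; y0_2 = 162; x1_2 = 278; y1_2 = 274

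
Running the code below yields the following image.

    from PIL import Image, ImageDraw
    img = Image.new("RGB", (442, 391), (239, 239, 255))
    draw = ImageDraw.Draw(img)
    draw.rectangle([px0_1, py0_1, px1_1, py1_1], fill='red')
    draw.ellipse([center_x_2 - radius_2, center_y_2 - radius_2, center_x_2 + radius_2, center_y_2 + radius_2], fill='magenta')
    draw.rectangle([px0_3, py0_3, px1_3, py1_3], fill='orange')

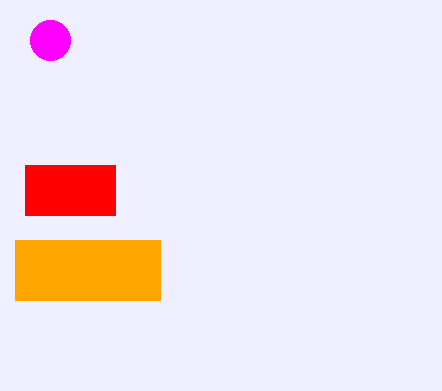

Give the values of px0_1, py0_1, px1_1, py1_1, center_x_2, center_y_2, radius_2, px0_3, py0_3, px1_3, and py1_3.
px0_1 = 25, py0_1 = 165, px1_1 = 115, py1_1 = 215, center_x_2 = 50, center_y_2 = 40, radius_2 = 20, px0_3 = 15, py0_3 = 240, px1_3 = 160, py1_3 = 300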